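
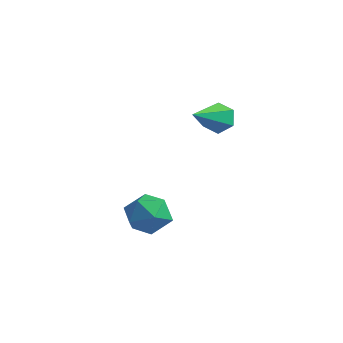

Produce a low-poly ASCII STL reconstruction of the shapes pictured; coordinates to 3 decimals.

solid 
facet normal -0.100 0.193 0.976
outer loop
vertex -1.167 -1.935 -0.032
vertex -0.882 -2.662 0.141
vertex -0.382 -2.043 0.07
endloop
endfacet
facet normal 0.030 0.792 0.609
outer loop
vertex -1.167 -1.935 -0.032
vertex -0.382 -2.043 0.07
vertex -0.648 -1.577 -0.523
endloop
endfacet
facet normal -0.484 0.867 0.120
outer loop
vertex -1.167 -1.935 -0.032
vertex -0.648 -1.577 -0.523
vertex -1.313 -1.908 -0.817
endloop
endfacet
facet normal -0.931 0.314 0.184
outer loop
vertex -1.167 -1.935 -0.032
vertex -1.313 -1.908 -0.817
vertex -1.458 -2.578 -0.407
endloop
endfacet
facet normal -0.693 -0.102 0.713
outer loop
vertex -1.167 -1.935 -0.032
vertex -1.458 -2.578 -0.407
vertex -0.882 -2.662 0.141
endloop
endfacet
facet normal 0.650 0.711 0.267
outer loop
vertex -0.648 -1.577 -0.523
vertex -0.382 -2.043 0.07
vertex -0.042 -2.082 -0.653
endloop
endfacet
facet normal 0.441 -0.258 0.859
outer loop
vertex -0.382 -2.043 0.07
vertex -0.882 -2.662 0.141
vertex -0.187 -2.752 -0.243
endloop
endfacet
facet normal -0.520 -0.736 0.434
outer loop
vertex -0.882 -2.662 0.141
vertex -1.458 -2.578 -0.407
vertex -0.852 -3.083 -0.537
endloop
endfacet
facet normal -0.904 -0.062 -0.422
outer loop
vertex -1.458 -2.578 -0.407
vertex -1.313 -1.908 -0.817
vertex -1.118 -2.617 -1.13
endloop
endfacet
facet normal -0.182 0.832 -0.525
outer loop
vertex -1.313 -1.908 -0.817
vertex -0.648 -1.577 -0.523
vertex -0.618 -1.998 -1.201
endloop
endfacet
facet normal 0.931 -0.314 -0.184
outer loop
vertex -0.333 -2.725 -1.028
vertex -0.042 -2.082 -0.653
vertex -0.187 -2.752 -0.243
endloop
endfacet
facet normal 0.484 -0.867 -0.120
outer loop
vertex -0.333 -2.725 -1.028
vertex -0.187 -2.752 -0.243
vertex -0.852 -3.083 -0.537
endloop
endfacet
facet normal -0.030 -0.792 -0.609
outer loop
vertex -0.333 -2.725 -1.028
vertex -0.852 -3.083 -0.537
vertex -1.118 -2.617 -1.13
endloop
endfacet
facet normal 0.100 -0.193 -0.976
outer loop
vertex -0.333 -2.725 -1.028
vertex -1.118 -2.617 -1.13
vertex -0.618 -1.998 -1.201
endloop
endfacet
facet normal 0.693 0.102 -0.713
outer loop
vertex -0.333 -2.725 -1.028
vertex -0.618 -1.998 -1.201
vertex -0.042 -2.082 -0.653
endloop
endfacet
facet normal 0.904 0.062 0.422
outer loop
vertex -0.187 -2.752 -0.243
vertex -0.042 -2.082 -0.653
vertex -0.382 -2.043 0.07
endloop
endfacet
facet normal 0.182 -0.832 0.525
outer loop
vertex -0.852 -3.083 -0.537
vertex -0.187 -2.752 -0.243
vertex -0.882 -2.662 0.141
endloop
endfacet
facet normal -0.650 -0.711 -0.267
outer loop
vertex -1.118 -2.617 -1.13
vertex -0.852 -3.083 -0.537
vertex -1.458 -2.578 -0.407
endloop
endfacet
facet normal -0.441 0.258 -0.859
outer loop
vertex -0.618 -1.998 -1.201
vertex -1.118 -2.617 -1.13
vertex -1.313 -1.908 -0.817
endloop
endfacet
facet normal 0.520 0.736 -0.434
outer loop
vertex -0.042 -2.082 -0.653
vertex -0.618 -1.998 -1.201
vertex -0.648 -1.577 -0.523
endloop
endfacet
facet normal -0.056 0.869 -0.492
outer loop
vertex 0.572 0.014 3.219
vertex 0.196 -0.215 2.857
vertex 0.014 0.042 3.332
endloop
endfacet
facet normal 0.204 0.214 0.955
outer loop
vertex 0.572 0.014 3.219
vertex 0.014 0.042 3.332
vertex 0.284 -1.605 3.643
endloop
endfacet
facet normal -0.054 0.869 -0.491
outer loop
vertex 0.014 0.042 3.332
vertex 0.196 -0.215 2.857
vertex -0.362 -0.186 2.97
endloop
endfacet
facet normal -0.700 0.020 0.714
outer loop
vertex 0.014 0.042 3.332
vertex -0.362 -0.186 2.97
vertex 0.284 -1.605 3.643
endloop
endfacet
facet normal -0.054 0.869 -0.491
outer loop
vertex -0.362 -0.186 2.97
vertex 0.196 -0.215 2.857
vertex -0.18 -0.443 2.495
endloop
endfacet
facet normal -0.888 -0.450 -0.097
outer loop
vertex -0.362 -0.186 2.97
vertex -0.18 -0.443 2.495
vertex 0.284 -1.605 3.643
endloop
endfacet
facet normal -0.054 0.869 -0.491
outer loop
vertex -0.18 -0.443 2.495
vertex 0.196 -0.215 2.857
vertex 0.378 -0.472 2.382
endloop
endfacet
facet normal -0.172 -0.726 -0.665
outer loop
vertex -0.18 -0.443 2.495
vertex 0.378 -0.472 2.382
vertex 0.284 -1.605 3.643
endloop
endfacet
facet normal -0.056 0.869 -0.492
outer loop
vertex 0.378 -0.472 2.382
vertex 0.196 -0.215 2.857
vertex 0.754 -0.243 2.744
endloop
endfacet
facet normal 0.733 -0.533 -0.424
outer loop
vertex 0.378 -0.472 2.382
vertex 0.754 -0.243 2.744
vertex 0.284 -1.605 3.643
endloop
endfacet
facet normal -0.056 0.869 -0.492
outer loop
vertex 0.754 -0.243 2.744
vertex 0.196 -0.215 2.857
vertex 0.572 0.014 3.219
endloop
endfacet
facet normal 0.920 -0.062 0.386
outer loop
vertex 0.754 -0.243 2.744
vertex 0.572 0.014 3.219
vertex 0.284 -1.605 3.643
endloop
endfacet

endsolid


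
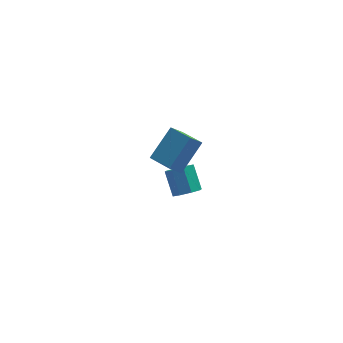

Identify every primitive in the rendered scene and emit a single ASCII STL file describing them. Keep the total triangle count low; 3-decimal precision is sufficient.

solid 
facet normal -0.534 -0.374 0.758
outer loop
vertex 2.007 0.114 3.187
vertex 1.271 1.048 3.13
vertex 0.968 -0.776 2.017
endloop
endfacet
facet normal 0.618 -0.784 0.047
outer loop
vertex 1.549 -0.368 1.19
vertex 2.007 0.114 3.187
vertex 0.968 -0.776 2.017
endloop
endfacet
facet normal -0.534 -0.374 0.758
outer loop
vertex 0.968 -0.776 2.017
vertex 1.271 1.048 3.13
vertex 0.232 0.158 1.96
endloop
endfacet
facet normal -0.577 -0.495 -0.650
outer loop
vertex 0.232 0.158 1.96
vertex 1.549 -0.368 1.19
vertex 0.968 -0.776 2.017
endloop
endfacet
facet normal 0.577 0.495 0.650
outer loop
vertex 2.007 0.114 3.187
vertex 1.852 1.456 2.303
vertex 1.271 1.048 3.13
endloop
endfacet
facet normal 0.618 -0.784 0.047
outer loop
vertex 2.588 0.522 2.36
vertex 2.007 0.114 3.187
vertex 1.549 -0.368 1.19
endloop
endfacet
facet normal 0.577 0.495 0.650
outer loop
vertex 2.588 0.522 2.36
vertex 1.852 1.456 2.303
vertex 2.007 0.114 3.187
endloop
endfacet
facet normal -0.618 0.784 -0.047
outer loop
vertex 1.271 1.048 3.13
vertex 1.852 1.456 2.303
vertex 0.232 0.158 1.96
endloop
endfacet
facet normal -0.577 -0.495 -0.650
outer loop
vertex 0.813 0.566 1.133
vertex 1.549 -0.368 1.19
vertex 0.232 0.158 1.96
endloop
endfacet
facet normal -0.618 0.784 -0.047
outer loop
vertex 0.232 0.158 1.96
vertex 1.852 1.456 2.303
vertex 0.813 0.566 1.133
endloop
endfacet
facet normal 0.534 0.374 -0.758
outer loop
vertex 0.813 0.566 1.133
vertex 2.588 0.522 2.36
vertex 1.549 -0.368 1.19
endloop
endfacet
facet normal 0.534 0.374 -0.758
outer loop
vertex 1.852 1.456 2.303
vertex 2.588 0.522 2.36
vertex 0.813 0.566 1.133
endloop
endfacet
facet normal 0.174 -0.693 -0.700
outer loop
vertex 2.87 2.665 -3.491
vertex 2.291 2.888 -3.856
vertex 2.99 3.062 -3.854
endloop
endfacet
facet normal 0.960 -0.038 0.276
outer loop
vertex 2.87 2.665 -3.491
vertex 2.99 3.062 -3.854
vertex 2.628 3.629 -2.519
endloop
endfacet
facet normal 0.960 -0.038 0.276
outer loop
vertex 2.628 3.629 -2.519
vertex 2.99 3.062 -3.854
vertex 2.748 4.025 -2.882
endloop
endfacet
facet normal -0.174 0.694 0.699
outer loop
vertex 2.628 3.629 -2.519
vertex 2.748 4.025 -2.882
vertex 2.049 3.852 -2.884
endloop
endfacet
facet normal 0.175 -0.693 -0.699
outer loop
vertex 2.99 3.062 -3.854
vertex 2.291 2.888 -3.856
vertex 2.7 3.357 -4.219
endloop
endfacet
facet normal 0.833 0.483 -0.271
outer loop
vertex 2.99 3.062 -3.854
vertex 2.7 3.357 -4.219
vertex 2.748 4.025 -2.882
endloop
endfacet
facet normal 0.832 0.483 -0.271
outer loop
vertex 2.748 4.025 -2.882
vertex 2.7 3.357 -4.219
vertex 2.458 4.32 -3.246
endloop
endfacet
facet normal -0.174 0.693 0.700
outer loop
vertex 2.748 4.025 -2.882
vertex 2.458 4.32 -3.246
vertex 2.049 3.852 -2.884
endloop
endfacet
facet normal 0.175 -0.693 -0.699
outer loop
vertex 2.7 3.357 -4.219
vertex 2.291 2.888 -3.856
vertex 2.171 3.377 -4.371
endloop
endfacet
facet normal 0.217 0.720 -0.659
outer loop
vertex 2.7 3.357 -4.219
vertex 2.171 3.377 -4.371
vertex 2.458 4.32 -3.246
endloop
endfacet
facet normal 0.219 0.719 -0.659
outer loop
vertex 2.458 4.32 -3.246
vertex 2.171 3.377 -4.371
vertex 1.929 4.341 -3.399
endloop
endfacet
facet normal -0.175 0.693 0.699
outer loop
vertex 2.458 4.32 -3.246
vertex 1.929 4.341 -3.399
vertex 2.049 3.852 -2.884
endloop
endfacet
facet normal 0.174 -0.694 -0.699
outer loop
vertex 2.171 3.377 -4.371
vertex 2.291 2.888 -3.856
vertex 1.712 3.111 -4.221
endloop
endfacet
facet normal -0.526 0.535 -0.661
outer loop
vertex 2.171 3.377 -4.371
vertex 1.712 3.111 -4.221
vertex 1.929 4.341 -3.399
endloop
endfacet
facet normal -0.526 0.535 -0.661
outer loop
vertex 1.929 4.341 -3.399
vertex 1.712 3.111 -4.221
vertex 1.47 4.075 -3.249
endloop
endfacet
facet normal -0.174 0.694 0.699
outer loop
vertex 1.929 4.341 -3.399
vertex 1.47 4.075 -3.249
vertex 2.049 3.852 -2.884
endloop
endfacet
facet normal 0.174 -0.694 -0.699
outer loop
vertex 1.712 3.111 -4.221
vertex 2.291 2.888 -3.856
vertex 1.592 2.715 -3.858
endloop
endfacet
facet normal -0.960 0.038 -0.276
outer loop
vertex 1.712 3.111 -4.221
vertex 1.592 2.715 -3.858
vertex 1.47 4.075 -3.249
endloop
endfacet
facet normal -0.960 0.038 -0.276
outer loop
vertex 1.47 4.075 -3.249
vertex 1.592 2.715 -3.858
vertex 1.35 3.678 -2.886
endloop
endfacet
facet normal -0.174 0.693 0.700
outer loop
vertex 1.47 4.075 -3.249
vertex 1.35 3.678 -2.886
vertex 2.049 3.852 -2.884
endloop
endfacet
facet normal 0.174 -0.693 -0.700
outer loop
vertex 1.592 2.715 -3.858
vertex 2.291 2.888 -3.856
vertex 1.882 2.42 -3.494
endloop
endfacet
facet normal -0.832 -0.483 0.272
outer loop
vertex 1.592 2.715 -3.858
vertex 1.882 2.42 -3.494
vertex 1.35 3.678 -2.886
endloop
endfacet
facet normal -0.833 -0.483 0.271
outer loop
vertex 1.35 3.678 -2.886
vertex 1.882 2.42 -3.494
vertex 1.64 3.383 -2.521
endloop
endfacet
facet normal -0.175 0.693 0.699
outer loop
vertex 1.35 3.678 -2.886
vertex 1.64 3.383 -2.521
vertex 2.049 3.852 -2.884
endloop
endfacet
facet normal 0.175 -0.693 -0.699
outer loop
vertex 1.882 2.42 -3.494
vertex 2.291 2.888 -3.856
vertex 2.411 2.399 -3.341
endloop
endfacet
facet normal -0.219 -0.720 0.658
outer loop
vertex 1.882 2.42 -3.494
vertex 2.411 2.399 -3.341
vertex 1.64 3.383 -2.521
endloop
endfacet
facet normal -0.217 -0.720 0.660
outer loop
vertex 1.64 3.383 -2.521
vertex 2.411 2.399 -3.341
vertex 2.169 3.363 -2.369
endloop
endfacet
facet normal -0.175 0.693 0.699
outer loop
vertex 1.64 3.383 -2.521
vertex 2.169 3.363 -2.369
vertex 2.049 3.852 -2.884
endloop
endfacet
facet normal 0.174 -0.694 -0.699
outer loop
vertex 2.411 2.399 -3.341
vertex 2.291 2.888 -3.856
vertex 2.87 2.665 -3.491
endloop
endfacet
facet normal 0.526 -0.535 0.661
outer loop
vertex 2.411 2.399 -3.341
vertex 2.87 2.665 -3.491
vertex 2.169 3.363 -2.369
endloop
endfacet
facet normal 0.526 -0.535 0.661
outer loop
vertex 2.169 3.363 -2.369
vertex 2.87 2.665 -3.491
vertex 2.628 3.629 -2.519
endloop
endfacet
facet normal -0.174 0.694 0.699
outer loop
vertex 2.169 3.363 -2.369
vertex 2.628 3.629 -2.519
vertex 2.049 3.852 -2.884
endloop
endfacet

endsolid


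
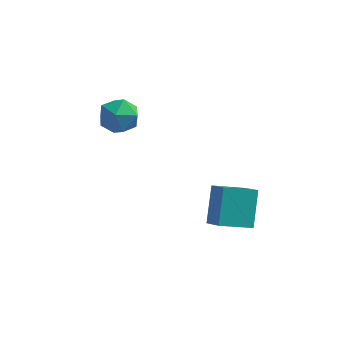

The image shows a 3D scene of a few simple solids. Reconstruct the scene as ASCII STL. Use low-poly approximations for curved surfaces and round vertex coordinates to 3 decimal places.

solid 
facet normal -0.565 0.614 -0.551
outer loop
vertex 0.481 1.466 -1.01
vertex 1.826 2.139 -1.639
vertex 0.463 0.242 -2.357
endloop
endfacet
facet normal -0.825 -0.413 0.386
outer loop
vertex 1.034 -0.379 -1.801
vertex 0.481 1.466 -1.01
vertex 0.463 0.242 -2.357
endloop
endfacet
facet normal -0.565 0.614 -0.551
outer loop
vertex 0.463 0.242 -2.357
vertex 1.826 2.139 -1.639
vertex 1.808 0.915 -2.986
endloop
endfacet
facet normal -0.010 -0.672 -0.740
outer loop
vertex 1.808 0.915 -2.986
vertex 1.034 -0.379 -1.801
vertex 0.463 0.242 -2.357
endloop
endfacet
facet normal 0.010 0.672 0.740
outer loop
vertex 0.481 1.466 -1.01
vertex 2.397 1.518 -1.083
vertex 1.826 2.139 -1.639
endloop
endfacet
facet normal -0.825 -0.413 0.386
outer loop
vertex 1.052 0.845 -0.454
vertex 0.481 1.466 -1.01
vertex 1.034 -0.379 -1.801
endloop
endfacet
facet normal 0.010 0.672 0.740
outer loop
vertex 1.052 0.845 -0.454
vertex 2.397 1.518 -1.083
vertex 0.481 1.466 -1.01
endloop
endfacet
facet normal 0.825 0.413 -0.386
outer loop
vertex 1.826 2.139 -1.639
vertex 2.397 1.518 -1.083
vertex 1.808 0.915 -2.986
endloop
endfacet
facet normal -0.010 -0.672 -0.740
outer loop
vertex 2.379 0.294 -2.43
vertex 1.034 -0.379 -1.801
vertex 1.808 0.915 -2.986
endloop
endfacet
facet normal 0.825 0.413 -0.386
outer loop
vertex 1.808 0.915 -2.986
vertex 2.397 1.518 -1.083
vertex 2.379 0.294 -2.43
endloop
endfacet
facet normal 0.565 -0.614 0.551
outer loop
vertex 2.379 0.294 -2.43
vertex 1.052 0.845 -0.454
vertex 1.034 -0.379 -1.801
endloop
endfacet
facet normal 0.565 -0.614 0.551
outer loop
vertex 2.397 1.518 -1.083
vertex 1.052 0.845 -0.454
vertex 2.379 0.294 -2.43
endloop
endfacet
facet normal -0.843 0.495 0.210
outer loop
vertex -4.491 3.428 1.087
vertex -4.39 3.194 2.042
vertex -3.988 4.027 1.692
endloop
endfacet
facet normal -0.512 0.784 -0.351
outer loop
vertex -4.491 3.428 1.087
vertex -3.988 4.027 1.692
vertex -3.646 3.843 0.783
endloop
endfacet
facet normal -0.444 0.280 -0.851
outer loop
vertex -4.491 3.428 1.087
vertex -3.646 3.843 0.783
vertex -3.836 2.896 0.571
endloop
endfacet
facet normal -0.733 -0.322 -0.599
outer loop
vertex -4.491 3.428 1.087
vertex -3.836 2.896 0.571
vertex -4.296 2.496 1.349
endloop
endfacet
facet normal -0.980 -0.189 0.057
outer loop
vertex -4.491 3.428 1.087
vertex -4.296 2.496 1.349
vertex -4.39 3.194 2.042
endloop
endfacet
facet normal 0.145 0.979 -0.144
outer loop
vertex -3.646 3.843 0.783
vertex -3.988 4.027 1.692
vertex -3.024 3.864 1.551
endloop
endfacet
facet normal -0.394 0.511 0.764
outer loop
vertex -3.988 4.027 1.692
vertex -4.39 3.194 2.042
vertex -3.484 3.464 2.329
endloop
endfacet
facet normal -0.617 -0.595 0.516
outer loop
vertex -4.39 3.194 2.042
vertex -4.296 2.496 1.349
vertex -3.674 2.517 2.117
endloop
endfacet
facet normal -0.217 -0.810 -0.545
outer loop
vertex -4.296 2.496 1.349
vertex -3.836 2.896 0.571
vertex -3.332 2.333 1.208
endloop
endfacet
facet normal 0.254 0.163 -0.954
outer loop
vertex -3.836 2.896 0.571
vertex -3.646 3.843 0.783
vertex -2.93 3.166 0.858
endloop
endfacet
facet normal 0.733 0.322 0.599
outer loop
vertex -2.829 2.932 1.813
vertex -3.024 3.864 1.551
vertex -3.484 3.464 2.329
endloop
endfacet
facet normal 0.444 -0.280 0.851
outer loop
vertex -2.829 2.932 1.813
vertex -3.484 3.464 2.329
vertex -3.674 2.517 2.117
endloop
endfacet
facet normal 0.512 -0.784 0.351
outer loop
vertex -2.829 2.932 1.813
vertex -3.674 2.517 2.117
vertex -3.332 2.333 1.208
endloop
endfacet
facet normal 0.843 -0.495 -0.210
outer loop
vertex -2.829 2.932 1.813
vertex -3.332 2.333 1.208
vertex -2.93 3.166 0.858
endloop
endfacet
facet normal 0.980 0.189 -0.057
outer loop
vertex -2.829 2.932 1.813
vertex -2.93 3.166 0.858
vertex -3.024 3.864 1.551
endloop
endfacet
facet normal 0.217 0.810 0.545
outer loop
vertex -3.484 3.464 2.329
vertex -3.024 3.864 1.551
vertex -3.988 4.027 1.692
endloop
endfacet
facet normal -0.254 -0.163 0.954
outer loop
vertex -3.674 2.517 2.117
vertex -3.484 3.464 2.329
vertex -4.39 3.194 2.042
endloop
endfacet
facet normal -0.145 -0.979 0.144
outer loop
vertex -3.332 2.333 1.208
vertex -3.674 2.517 2.117
vertex -4.296 2.496 1.349
endloop
endfacet
facet normal 0.394 -0.511 -0.764
outer loop
vertex -2.93 3.166 0.858
vertex -3.332 2.333 1.208
vertex -3.836 2.896 0.571
endloop
endfacet
facet normal 0.617 0.595 -0.516
outer loop
vertex -3.024 3.864 1.551
vertex -2.93 3.166 0.858
vertex -3.646 3.843 0.783
endloop
endfacet

endsolid


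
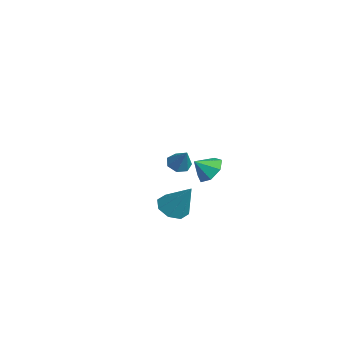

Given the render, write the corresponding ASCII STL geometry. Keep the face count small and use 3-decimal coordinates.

solid 
facet normal -0.017 0.757 -0.653
outer loop
vertex 3.672 -1.36 2.951
vertex 2.921 -1.681 2.598
vertex 3.016 -1.102 3.267
endloop
endfacet
facet normal 0.434 -0.001 0.901
outer loop
vertex 3.672 -1.36 2.951
vertex 3.016 -1.102 3.267
vertex 2.939 -2.499 3.302
endloop
endfacet
facet normal -0.017 0.757 -0.653
outer loop
vertex 3.016 -1.102 3.267
vertex 2.921 -1.681 2.598
vertex 2.289 -1.28 3.079
endloop
endfacet
facet normal -0.259 0.038 0.965
outer loop
vertex 3.016 -1.102 3.267
vertex 2.289 -1.28 3.079
vertex 2.939 -2.499 3.302
endloop
endfacet
facet normal -0.017 0.757 -0.653
outer loop
vertex 2.289 -1.28 3.079
vertex 2.921 -1.681 2.598
vertex 2.037 -1.76 2.529
endloop
endfacet
facet normal -0.749 -0.290 0.596
outer loop
vertex 2.289 -1.28 3.079
vertex 2.037 -1.76 2.529
vertex 2.939 -2.499 3.302
endloop
endfacet
facet normal -0.017 0.758 -0.652
outer loop
vertex 2.037 -1.76 2.529
vertex 2.921 -1.681 2.598
vertex 2.451 -2.18 2.03
endloop
endfacet
facet normal -0.667 -0.741 0.070
outer loop
vertex 2.037 -1.76 2.529
vertex 2.451 -2.18 2.03
vertex 2.939 -2.499 3.302
endloop
endfacet
facet normal -0.017 0.758 -0.652
outer loop
vertex 2.451 -2.18 2.03
vertex 2.921 -1.681 2.598
vertex 3.219 -2.224 1.959
endloop
endfacet
facet normal -0.076 -0.974 -0.215
outer loop
vertex 2.451 -2.18 2.03
vertex 3.219 -2.224 1.959
vertex 2.939 -2.499 3.302
endloop
endfacet
facet normal -0.017 0.758 -0.652
outer loop
vertex 3.219 -2.224 1.959
vertex 2.921 -1.681 2.598
vertex 3.762 -1.859 2.369
endloop
endfacet
facet normal 0.581 -0.813 -0.045
outer loop
vertex 3.219 -2.224 1.959
vertex 3.762 -1.859 2.369
vertex 2.939 -2.499 3.302
endloop
endfacet
facet normal -0.017 0.758 -0.652
outer loop
vertex 3.762 -1.859 2.369
vertex 2.921 -1.681 2.598
vertex 3.672 -1.36 2.951
endloop
endfacet
facet normal 0.807 -0.381 0.451
outer loop
vertex 3.762 -1.859 2.369
vertex 3.672 -1.36 2.951
vertex 2.939 -2.499 3.302
endloop
endfacet
facet normal -0.591 -0.145 -0.794
outer loop
vertex -3.757 -1.114 -0.892
vertex -4.233 -1.459 -0.475
vertex -4.197 -0.756 -0.63
endloop
endfacet
facet normal 0.596 0.798 -0.089
outer loop
vertex -3.757 -1.114 -0.892
vertex -4.197 -0.756 -0.63
vertex -3.347 -1.241 0.715
endloop
endfacet
facet normal -0.590 -0.145 -0.795
outer loop
vertex -4.197 -0.756 -0.63
vertex -4.233 -1.459 -0.475
vertex -4.664 -0.928 -0.252
endloop
endfacet
facet normal -0.047 0.930 0.365
outer loop
vertex -4.197 -0.756 -0.63
vertex -4.664 -0.928 -0.252
vertex -3.347 -1.241 0.715
endloop
endfacet
facet normal -0.590 -0.145 -0.794
outer loop
vertex -4.664 -0.928 -0.252
vertex -4.233 -1.459 -0.475
vertex -4.806 -1.499 -0.042
endloop
endfacet
facet normal -0.476 0.405 0.780
outer loop
vertex -4.664 -0.928 -0.252
vertex -4.806 -1.499 -0.042
vertex -3.347 -1.241 0.715
endloop
endfacet
facet normal -0.590 -0.146 -0.794
outer loop
vertex -4.806 -1.499 -0.042
vertex -4.233 -1.459 -0.475
vertex -4.516 -2.04 -0.158
endloop
endfacet
facet normal -0.372 -0.381 0.847
outer loop
vertex -4.806 -1.499 -0.042
vertex -4.516 -2.04 -0.158
vertex -3.347 -1.241 0.715
endloop
endfacet
facet normal -0.591 -0.145 -0.793
outer loop
vertex -4.516 -2.04 -0.158
vertex -4.233 -1.459 -0.475
vertex -4.013 -2.143 -0.514
endloop
endfacet
facet normal 0.191 -0.838 0.512
outer loop
vertex -4.516 -2.04 -0.158
vertex -4.013 -2.143 -0.514
vertex -3.347 -1.241 0.715
endloop
endfacet
facet normal -0.590 -0.144 -0.794
outer loop
vertex -4.013 -2.143 -0.514
vertex -4.233 -1.459 -0.475
vertex -3.675 -1.731 -0.84
endloop
endfacet
facet normal 0.784 -0.620 0.030
outer loop
vertex -4.013 -2.143 -0.514
vertex -3.675 -1.731 -0.84
vertex -3.347 -1.241 0.715
endloop
endfacet
facet normal -0.590 -0.145 -0.794
outer loop
vertex -3.675 -1.731 -0.84
vertex -4.233 -1.459 -0.475
vertex -3.757 -1.114 -0.892
endloop
endfacet
facet normal 0.965 0.108 -0.238
outer loop
vertex -3.675 -1.731 -0.84
vertex -3.757 -1.114 -0.892
vertex -3.347 -1.241 0.715
endloop
endfacet
facet normal -0.458 -0.336 -0.823
outer loop
vertex 3.459 -3.935 -0.136
vertex 2.7 -3.495 0.107
vertex 3.435 -3.286 -0.388
endloop
endfacet
facet normal 0.996 0.000 -0.094
outer loop
vertex 3.459 -3.935 -0.136
vertex 3.435 -3.286 -0.388
vertex 3.64 -2.805 1.793
endloop
endfacet
facet normal -0.459 -0.336 -0.823
outer loop
vertex 3.435 -3.286 -0.388
vertex 2.7 -3.495 0.107
vertex 2.981 -2.759 -0.35
endloop
endfacet
facet normal 0.733 0.647 -0.211
outer loop
vertex 3.435 -3.286 -0.388
vertex 2.981 -2.759 -0.35
vertex 3.64 -2.805 1.793
endloop
endfacet
facet normal -0.458 -0.336 -0.823
outer loop
vertex 2.981 -2.759 -0.35
vertex 2.7 -3.495 0.107
vertex 2.362 -2.663 -0.045
endloop
endfacet
facet normal 0.142 0.990 -0.023
outer loop
vertex 2.981 -2.759 -0.35
vertex 2.362 -2.663 -0.045
vertex 3.64 -2.805 1.793
endloop
endfacet
facet normal -0.459 -0.337 -0.822
outer loop
vertex 2.362 -2.663 -0.045
vertex 2.7 -3.495 0.107
vertex 1.942 -3.054 0.35
endloop
endfacet
facet normal -0.429 0.827 0.362
outer loop
vertex 2.362 -2.663 -0.045
vertex 1.942 -3.054 0.35
vertex 3.64 -2.805 1.793
endloop
endfacet
facet normal -0.459 -0.336 -0.823
outer loop
vertex 1.942 -3.054 0.35
vertex 2.7 -3.495 0.107
vertex 1.965 -3.703 0.602
endloop
endfacet
facet normal -0.648 0.256 0.718
outer loop
vertex 1.942 -3.054 0.35
vertex 1.965 -3.703 0.602
vertex 3.64 -2.805 1.793
endloop
endfacet
facet normal -0.459 -0.336 -0.823
outer loop
vertex 1.965 -3.703 0.602
vertex 2.7 -3.495 0.107
vertex 2.419 -4.23 0.564
endloop
endfacet
facet normal -0.385 -0.392 0.836
outer loop
vertex 1.965 -3.703 0.602
vertex 2.419 -4.23 0.564
vertex 3.64 -2.805 1.793
endloop
endfacet
facet normal -0.459 -0.336 -0.823
outer loop
vertex 2.419 -4.23 0.564
vertex 2.7 -3.495 0.107
vertex 3.038 -4.326 0.258
endloop
endfacet
facet normal 0.206 -0.734 0.647
outer loop
vertex 2.419 -4.23 0.564
vertex 3.038 -4.326 0.258
vertex 3.64 -2.805 1.793
endloop
endfacet
facet normal -0.458 -0.336 -0.823
outer loop
vertex 3.038 -4.326 0.258
vertex 2.7 -3.495 0.107
vertex 3.459 -3.935 -0.136
endloop
endfacet
facet normal 0.777 -0.572 0.262
outer loop
vertex 3.038 -4.326 0.258
vertex 3.459 -3.935 -0.136
vertex 3.64 -2.805 1.793
endloop
endfacet

endsolid


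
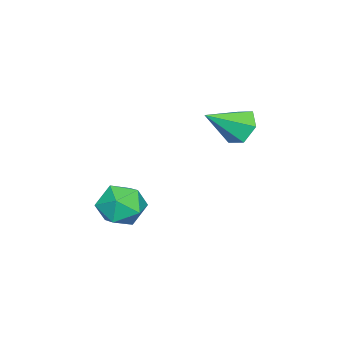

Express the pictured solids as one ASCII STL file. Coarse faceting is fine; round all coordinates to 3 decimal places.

solid 
facet normal -0.634 0.550 -0.543
outer loop
vertex 1.781 1.641 2.134
vertex 1.486 1.947 2.788
vertex 2.089 2.292 2.433
endloop
endfacet
facet normal 0.860 -0.189 -0.474
outer loop
vertex 1.781 1.641 2.134
vertex 2.089 2.292 2.433
vertex 2.494 1.073 3.652
endloop
endfacet
facet normal -0.634 0.550 -0.543
outer loop
vertex 2.089 2.292 2.433
vertex 1.486 1.947 2.788
vertex 1.794 2.598 3.087
endloop
endfacet
facet normal 0.869 0.464 0.175
outer loop
vertex 2.089 2.292 2.433
vertex 1.794 2.598 3.087
vertex 2.494 1.073 3.652
endloop
endfacet
facet normal -0.634 0.550 -0.544
outer loop
vertex 1.794 2.598 3.087
vertex 1.486 1.947 2.788
vertex 1.191 2.254 3.442
endloop
endfacet
facet normal 0.258 0.437 0.862
outer loop
vertex 1.794 2.598 3.087
vertex 1.191 2.254 3.442
vertex 2.494 1.073 3.652
endloop
endfacet
facet normal -0.634 0.550 -0.544
outer loop
vertex 1.191 2.254 3.442
vertex 1.486 1.947 2.788
vertex 0.883 1.603 3.143
endloop
endfacet
facet normal -0.364 -0.241 0.900
outer loop
vertex 1.191 2.254 3.442
vertex 0.883 1.603 3.143
vertex 2.494 1.073 3.652
endloop
endfacet
facet normal -0.634 0.550 -0.544
outer loop
vertex 0.883 1.603 3.143
vertex 1.486 1.947 2.788
vertex 1.178 1.296 2.489
endloop
endfacet
facet normal -0.373 -0.893 0.251
outer loop
vertex 0.883 1.603 3.143
vertex 1.178 1.296 2.489
vertex 2.494 1.073 3.652
endloop
endfacet
facet normal -0.634 0.550 -0.543
outer loop
vertex 1.178 1.296 2.489
vertex 1.486 1.947 2.788
vertex 1.781 1.641 2.134
endloop
endfacet
facet normal 0.239 -0.867 -0.437
outer loop
vertex 1.178 1.296 2.489
vertex 1.781 1.641 2.134
vertex 2.494 1.073 3.652
endloop
endfacet
facet normal -0.176 0.942 0.286
outer loop
vertex 2.236 -1.071 -1.238
vertex 2.612 -1.268 -0.357
vertex 3.192 -0.942 -1.074
endloop
endfacet
facet normal -0.051 0.907 -0.417
outer loop
vertex 2.236 -1.071 -1.238
vertex 3.192 -0.942 -1.074
vertex 2.89 -1.344 -1.912
endloop
endfacet
facet normal -0.532 0.468 -0.706
outer loop
vertex 2.236 -1.071 -1.238
vertex 2.89 -1.344 -1.912
vertex 2.123 -1.918 -1.714
endloop
endfacet
facet normal -0.956 0.230 -0.182
outer loop
vertex 2.236 -1.071 -1.238
vertex 2.123 -1.918 -1.714
vertex 1.951 -1.87 -0.752
endloop
endfacet
facet normal -0.735 0.524 0.431
outer loop
vertex 2.236 -1.071 -1.238
vertex 1.951 -1.87 -0.752
vertex 2.612 -1.268 -0.357
endloop
endfacet
facet normal 0.596 0.619 -0.512
outer loop
vertex 2.89 -1.344 -1.912
vertex 3.192 -0.942 -1.074
vertex 3.669 -1.71 -1.448
endloop
endfacet
facet normal 0.392 0.676 0.624
outer loop
vertex 3.192 -0.942 -1.074
vertex 2.612 -1.268 -0.357
vertex 3.497 -1.662 -0.486
endloop
endfacet
facet normal -0.512 -0.001 0.859
outer loop
vertex 2.612 -1.268 -0.357
vertex 1.951 -1.87 -0.752
vertex 2.73 -2.236 -0.288
endloop
endfacet
facet normal -0.870 -0.476 -0.132
outer loop
vertex 1.951 -1.87 -0.752
vertex 2.123 -1.918 -1.714
vertex 2.428 -2.638 -1.126
endloop
endfacet
facet normal -0.184 -0.092 -0.979
outer loop
vertex 2.123 -1.918 -1.714
vertex 2.89 -1.344 -1.912
vertex 3.008 -2.312 -1.843
endloop
endfacet
facet normal 0.956 -0.230 0.182
outer loop
vertex 3.384 -2.509 -0.962
vertex 3.669 -1.71 -1.448
vertex 3.497 -1.662 -0.486
endloop
endfacet
facet normal 0.532 -0.468 0.706
outer loop
vertex 3.384 -2.509 -0.962
vertex 3.497 -1.662 -0.486
vertex 2.73 -2.236 -0.288
endloop
endfacet
facet normal 0.051 -0.907 0.417
outer loop
vertex 3.384 -2.509 -0.962
vertex 2.73 -2.236 -0.288
vertex 2.428 -2.638 -1.126
endloop
endfacet
facet normal 0.176 -0.942 -0.286
outer loop
vertex 3.384 -2.509 -0.962
vertex 2.428 -2.638 -1.126
vertex 3.008 -2.312 -1.843
endloop
endfacet
facet normal 0.735 -0.524 -0.431
outer loop
vertex 3.384 -2.509 -0.962
vertex 3.008 -2.312 -1.843
vertex 3.669 -1.71 -1.448
endloop
endfacet
facet normal 0.870 0.476 0.132
outer loop
vertex 3.497 -1.662 -0.486
vertex 3.669 -1.71 -1.448
vertex 3.192 -0.942 -1.074
endloop
endfacet
facet normal 0.184 0.092 0.979
outer loop
vertex 2.73 -2.236 -0.288
vertex 3.497 -1.662 -0.486
vertex 2.612 -1.268 -0.357
endloop
endfacet
facet normal -0.596 -0.619 0.512
outer loop
vertex 2.428 -2.638 -1.126
vertex 2.73 -2.236 -0.288
vertex 1.951 -1.87 -0.752
endloop
endfacet
facet normal -0.392 -0.676 -0.624
outer loop
vertex 3.008 -2.312 -1.843
vertex 2.428 -2.638 -1.126
vertex 2.123 -1.918 -1.714
endloop
endfacet
facet normal 0.512 0.001 -0.859
outer loop
vertex 3.669 -1.71 -1.448
vertex 3.008 -2.312 -1.843
vertex 2.89 -1.344 -1.912
endloop
endfacet

endsolid


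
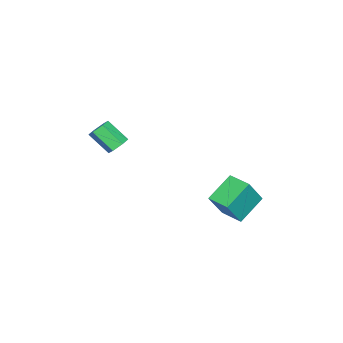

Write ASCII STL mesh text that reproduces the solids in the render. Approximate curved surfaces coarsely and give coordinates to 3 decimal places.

solid 
facet normal 0.042 0.748 -0.662
outer loop
vertex -1.081 -2.566 0.701
vertex -1.312 -2.896 0.313
vertex -1.638 -2.584 0.645
endloop
endfacet
facet normal -0.096 0.663 0.743
outer loop
vertex -1.081 -2.566 0.701
vertex -1.638 -2.584 0.645
vertex -1.136 -3.553 1.575
endloop
endfacet
facet normal -0.097 0.662 0.743
outer loop
vertex -1.136 -3.553 1.575
vertex -1.638 -2.584 0.645
vertex -1.693 -3.572 1.519
endloop
endfacet
facet normal -0.041 -0.748 0.663
outer loop
vertex -1.136 -3.553 1.575
vertex -1.693 -3.572 1.519
vertex -1.368 -3.884 1.187
endloop
endfacet
facet normal 0.041 0.748 -0.663
outer loop
vertex -1.638 -2.584 0.645
vertex -1.312 -2.896 0.313
vertex -1.869 -2.915 0.257
endloop
endfacet
facet normal -0.910 0.302 0.284
outer loop
vertex -1.638 -2.584 0.645
vertex -1.869 -2.915 0.257
vertex -1.693 -3.572 1.519
endloop
endfacet
facet normal -0.910 0.302 0.284
outer loop
vertex -1.693 -3.572 1.519
vertex -1.869 -2.915 0.257
vertex -1.924 -3.902 1.131
endloop
endfacet
facet normal -0.042 -0.748 0.662
outer loop
vertex -1.693 -3.572 1.519
vertex -1.924 -3.902 1.131
vertex -1.368 -3.884 1.187
endloop
endfacet
facet normal 0.041 0.748 -0.663
outer loop
vertex -1.869 -2.915 0.257
vertex -1.312 -2.896 0.313
vertex -1.544 -3.227 -0.075
endloop
endfacet
facet normal -0.813 -0.360 -0.458
outer loop
vertex -1.869 -2.915 0.257
vertex -1.544 -3.227 -0.075
vertex -1.924 -3.902 1.131
endloop
endfacet
facet normal -0.813 -0.360 -0.458
outer loop
vertex -1.924 -3.902 1.131
vertex -1.544 -3.227 -0.075
vertex -1.599 -4.214 0.799
endloop
endfacet
facet normal -0.042 -0.748 0.662
outer loop
vertex -1.924 -3.902 1.131
vertex -1.599 -4.214 0.799
vertex -1.368 -3.884 1.187
endloop
endfacet
facet normal 0.041 0.748 -0.663
outer loop
vertex -1.544 -3.227 -0.075
vertex -1.312 -2.896 0.313
vertex -0.987 -3.208 -0.019
endloop
endfacet
facet normal 0.097 -0.663 -0.742
outer loop
vertex -1.544 -3.227 -0.075
vertex -0.987 -3.208 -0.019
vertex -1.599 -4.214 0.799
endloop
endfacet
facet normal 0.096 -0.663 -0.743
outer loop
vertex -1.599 -4.214 0.799
vertex -0.987 -3.208 -0.019
vertex -1.042 -4.196 0.855
endloop
endfacet
facet normal -0.042 -0.748 0.662
outer loop
vertex -1.599 -4.214 0.799
vertex -1.042 -4.196 0.855
vertex -1.368 -3.884 1.187
endloop
endfacet
facet normal 0.042 0.748 -0.662
outer loop
vertex -0.987 -3.208 -0.019
vertex -1.312 -2.896 0.313
vertex -0.756 -2.878 0.369
endloop
endfacet
facet normal 0.910 -0.302 -0.285
outer loop
vertex -0.987 -3.208 -0.019
vertex -0.756 -2.878 0.369
vertex -1.042 -4.196 0.855
endloop
endfacet
facet normal 0.910 -0.302 -0.284
outer loop
vertex -1.042 -4.196 0.855
vertex -0.756 -2.878 0.369
vertex -0.811 -3.865 1.243
endloop
endfacet
facet normal -0.041 -0.748 0.663
outer loop
vertex -1.042 -4.196 0.855
vertex -0.811 -3.865 1.243
vertex -1.368 -3.884 1.187
endloop
endfacet
facet normal 0.042 0.748 -0.662
outer loop
vertex -0.756 -2.878 0.369
vertex -1.312 -2.896 0.313
vertex -1.081 -2.566 0.701
endloop
endfacet
facet normal 0.813 0.360 0.458
outer loop
vertex -0.756 -2.878 0.369
vertex -1.081 -2.566 0.701
vertex -0.811 -3.865 1.243
endloop
endfacet
facet normal 0.813 0.360 0.458
outer loop
vertex -0.811 -3.865 1.243
vertex -1.081 -2.566 0.701
vertex -1.136 -3.553 1.575
endloop
endfacet
facet normal -0.041 -0.748 0.663
outer loop
vertex -0.811 -3.865 1.243
vertex -1.136 -3.553 1.575
vertex -1.368 -3.884 1.187
endloop
endfacet
facet normal -0.488 0.196 -0.851
outer loop
vertex -3.701 1.997 -2.619
vertex -3.297 3.063 -2.605
vertex -2.449 1.532 -3.444
endloop
endfacet
facet normal -0.355 -0.935 -0.011
outer loop
vertex -1.663 1.217 -2.075
vertex -3.701 1.997 -2.619
vertex -2.449 1.532 -3.444
endloop
endfacet
facet normal -0.488 0.195 -0.850
outer loop
vertex -2.449 1.532 -3.444
vertex -3.297 3.063 -2.605
vertex -2.045 2.598 -3.431
endloop
endfacet
facet normal 0.797 -0.296 -0.526
outer loop
vertex -2.045 2.598 -3.431
vertex -1.663 1.217 -2.075
vertex -2.449 1.532 -3.444
endloop
endfacet
facet normal -0.798 0.295 0.526
outer loop
vertex -3.701 1.997 -2.619
vertex -2.511 2.748 -1.236
vertex -3.297 3.063 -2.605
endloop
endfacet
facet normal -0.355 -0.935 -0.011
outer loop
vertex -2.915 1.682 -1.249
vertex -3.701 1.997 -2.619
vertex -1.663 1.217 -2.075
endloop
endfacet
facet normal -0.798 0.296 0.526
outer loop
vertex -2.915 1.682 -1.249
vertex -2.511 2.748 -1.236
vertex -3.701 1.997 -2.619
endloop
endfacet
facet normal 0.355 0.935 0.011
outer loop
vertex -3.297 3.063 -2.605
vertex -2.511 2.748 -1.236
vertex -2.045 2.598 -3.431
endloop
endfacet
facet normal 0.798 -0.295 -0.526
outer loop
vertex -1.259 2.283 -2.061
vertex -1.663 1.217 -2.075
vertex -2.045 2.598 -3.431
endloop
endfacet
facet normal 0.355 0.935 0.011
outer loop
vertex -2.045 2.598 -3.431
vertex -2.511 2.748 -1.236
vertex -1.259 2.283 -2.061
endloop
endfacet
facet normal 0.488 -0.196 0.850
outer loop
vertex -1.259 2.283 -2.061
vertex -2.915 1.682 -1.249
vertex -1.663 1.217 -2.075
endloop
endfacet
facet normal 0.488 -0.195 0.851
outer loop
vertex -2.511 2.748 -1.236
vertex -2.915 1.682 -1.249
vertex -1.259 2.283 -2.061
endloop
endfacet

endsolid


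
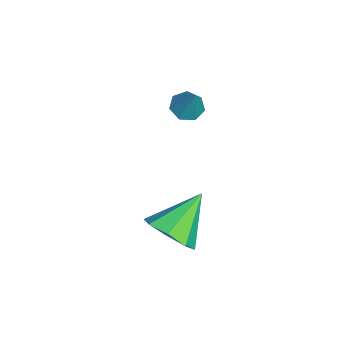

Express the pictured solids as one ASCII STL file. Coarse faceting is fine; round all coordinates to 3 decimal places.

solid 
facet normal 0.607 -0.513 -0.608
outer loop
vertex 3.135 2.471 -1.944
vertex 2.459 2.496 -2.64
vertex 3.2 3.067 -2.382
endloop
endfacet
facet normal 0.439 0.501 0.746
outer loop
vertex 3.135 2.471 -1.944
vertex 3.2 3.067 -2.382
vertex 1.361 3.424 -1.54
endloop
endfacet
facet normal 0.607 -0.513 -0.607
outer loop
vertex 3.2 3.067 -2.382
vertex 2.459 2.496 -2.64
vertex 2.831 3.328 -2.971
endloop
endfacet
facet normal 0.287 0.929 0.232
outer loop
vertex 3.2 3.067 -2.382
vertex 2.831 3.328 -2.971
vertex 1.361 3.424 -1.54
endloop
endfacet
facet normal 0.607 -0.513 -0.607
outer loop
vertex 2.831 3.328 -2.971
vertex 2.459 2.496 -2.64
vertex 2.245 3.102 -3.366
endloop
endfacet
facet normal -0.190 0.947 -0.259
outer loop
vertex 2.831 3.328 -2.971
vertex 2.245 3.102 -3.366
vertex 1.361 3.424 -1.54
endloop
endfacet
facet normal 0.607 -0.513 -0.607
outer loop
vertex 2.245 3.102 -3.366
vertex 2.459 2.496 -2.64
vertex 1.784 2.521 -3.336
endloop
endfacet
facet normal -0.714 0.544 -0.441
outer loop
vertex 2.245 3.102 -3.366
vertex 1.784 2.521 -3.336
vertex 1.361 3.424 -1.54
endloop
endfacet
facet normal 0.607 -0.512 -0.607
outer loop
vertex 1.784 2.521 -3.336
vertex 2.459 2.496 -2.64
vertex 1.719 1.925 -2.898
endloop
endfacet
facet normal -0.977 -0.046 -0.207
outer loop
vertex 1.784 2.521 -3.336
vertex 1.719 1.925 -2.898
vertex 1.361 3.424 -1.54
endloop
endfacet
facet normal 0.607 -0.513 -0.607
outer loop
vertex 1.719 1.925 -2.898
vertex 2.459 2.496 -2.64
vertex 2.087 1.664 -2.309
endloop
endfacet
facet normal -0.826 -0.474 0.306
outer loop
vertex 1.719 1.925 -2.898
vertex 2.087 1.664 -2.309
vertex 1.361 3.424 -1.54
endloop
endfacet
facet normal 0.606 -0.513 -0.608
outer loop
vertex 2.087 1.664 -2.309
vertex 2.459 2.496 -2.64
vertex 2.674 1.89 -1.914
endloop
endfacet
facet normal -0.348 -0.492 0.798
outer loop
vertex 2.087 1.664 -2.309
vertex 2.674 1.89 -1.914
vertex 1.361 3.424 -1.54
endloop
endfacet
facet normal 0.607 -0.513 -0.608
outer loop
vertex 2.674 1.89 -1.914
vertex 2.459 2.496 -2.64
vertex 3.135 2.471 -1.944
endloop
endfacet
facet normal 0.176 -0.089 0.980
outer loop
vertex 2.674 1.89 -1.914
vertex 3.135 2.471 -1.944
vertex 1.361 3.424 -1.54
endloop
endfacet
facet normal -0.440 -0.226 -0.869
outer loop
vertex -1.047 2.507 -0.141
vertex -1.569 2.716 0.069
vertex -1.139 3.013 -0.226
endloop
endfacet
facet normal 0.981 0.159 -0.113
outer loop
vertex -1.047 2.507 -0.141
vertex -1.139 3.013 -0.226
vertex -0.971 3.024 1.251
endloop
endfacet
facet normal -0.440 -0.227 -0.869
outer loop
vertex -1.139 3.013 -0.226
vertex -1.569 2.716 0.069
vertex -1.555 3.294 -0.089
endloop
endfacet
facet normal 0.543 0.837 -0.068
outer loop
vertex -1.139 3.013 -0.226
vertex -1.555 3.294 -0.089
vertex -0.971 3.024 1.251
endloop
endfacet
facet normal -0.440 -0.227 -0.869
outer loop
vertex -1.555 3.294 -0.089
vertex -1.569 2.716 0.069
vertex -1.981 3.14 0.167
endloop
endfacet
facet normal -0.180 0.946 0.269
outer loop
vertex -1.555 3.294 -0.089
vertex -1.981 3.14 0.167
vertex -0.971 3.024 1.251
endloop
endfacet
facet normal -0.440 -0.227 -0.869
outer loop
vertex -1.981 3.14 0.167
vertex -1.569 2.716 0.069
vertex -2.097 2.667 0.349
endloop
endfacet
facet normal -0.646 0.407 0.646
outer loop
vertex -1.981 3.14 0.167
vertex -2.097 2.667 0.349
vertex -0.971 3.024 1.251
endloop
endfacet
facet normal -0.440 -0.228 -0.869
outer loop
vertex -2.097 2.667 0.349
vertex -1.569 2.716 0.069
vertex -1.815 2.23 0.321
endloop
endfacet
facet normal -0.504 -0.375 0.778
outer loop
vertex -2.097 2.667 0.349
vertex -1.815 2.23 0.321
vertex -0.971 3.024 1.251
endloop
endfacet
facet normal -0.440 -0.228 -0.869
outer loop
vertex -1.815 2.23 0.321
vertex -1.569 2.716 0.069
vertex -1.348 2.159 0.103
endloop
endfacet
facet normal 0.141 -0.812 0.566
outer loop
vertex -1.815 2.23 0.321
vertex -1.348 2.159 0.103
vertex -0.971 3.024 1.251
endloop
endfacet
facet normal -0.441 -0.228 -0.868
outer loop
vertex -1.348 2.159 0.103
vertex -1.569 2.716 0.069
vertex -1.047 2.507 -0.141
endloop
endfacet
facet normal 0.801 -0.574 0.169
outer loop
vertex -1.348 2.159 0.103
vertex -1.047 2.507 -0.141
vertex -0.971 3.024 1.251
endloop
endfacet

endsolid


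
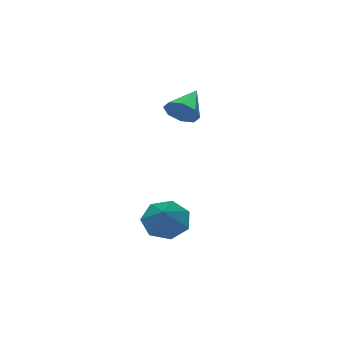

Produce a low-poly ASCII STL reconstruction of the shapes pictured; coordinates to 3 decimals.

solid 
facet normal -0.663 -0.509 -0.549
outer loop
vertex -0.62 1.118 -0.656
vertex -1.119 1.769 -0.657
vertex -0.528 1.577 -1.192
endloop
endfacet
facet normal 0.934 -0.335 -0.127
outer loop
vertex -0.62 1.118 -0.656
vertex -0.528 1.577 -1.192
vertex 0.079 2.691 0.337
endloop
endfacet
facet normal -0.662 -0.510 -0.549
outer loop
vertex -0.528 1.577 -1.192
vertex -1.119 1.769 -0.657
vertex -0.881 2.18 -1.326
endloop
endfacet
facet normal 0.770 0.330 -0.546
outer loop
vertex -0.528 1.577 -1.192
vertex -0.881 2.18 -1.326
vertex 0.079 2.691 0.337
endloop
endfacet
facet normal -0.662 -0.510 -0.549
outer loop
vertex -0.881 2.18 -1.326
vertex -1.119 1.769 -0.657
vertex -1.414 2.473 -0.956
endloop
endfacet
facet normal 0.214 0.892 -0.398
outer loop
vertex -0.881 2.18 -1.326
vertex -1.414 2.473 -0.956
vertex 0.079 2.691 0.337
endloop
endfacet
facet normal -0.662 -0.510 -0.549
outer loop
vertex -1.414 2.473 -0.956
vertex -1.119 1.769 -0.657
vertex -1.724 2.236 -0.362
endloop
endfacet
facet normal -0.314 0.927 0.206
outer loop
vertex -1.414 2.473 -0.956
vertex -1.724 2.236 -0.362
vertex 0.079 2.691 0.337
endloop
endfacet
facet normal -0.662 -0.509 -0.550
outer loop
vertex -1.724 2.236 -0.362
vertex -1.119 1.769 -0.657
vertex -1.58 1.647 0.01
endloop
endfacet
facet normal -0.418 0.410 0.811
outer loop
vertex -1.724 2.236 -0.362
vertex -1.58 1.647 0.01
vertex 0.079 2.691 0.337
endloop
endfacet
facet normal -0.661 -0.510 -0.550
outer loop
vertex -1.58 1.647 0.01
vertex -1.119 1.769 -0.657
vertex -1.088 1.15 -0.121
endloop
endfacet
facet normal -0.019 -0.272 0.962
outer loop
vertex -1.58 1.647 0.01
vertex -1.088 1.15 -0.121
vertex 0.079 2.691 0.337
endloop
endfacet
facet normal -0.663 -0.509 -0.549
outer loop
vertex -1.088 1.15 -0.121
vertex -1.119 1.769 -0.657
vertex -0.62 1.118 -0.656
endloop
endfacet
facet normal 0.582 -0.603 0.545
outer loop
vertex -1.088 1.15 -0.121
vertex -0.62 1.118 -0.656
vertex 0.079 2.691 0.337
endloop
endfacet
facet normal 0.827 0.172 -0.535
outer loop
vertex -2.595 0.656 3.874
vertex -2.959 0.878 3.383
vertex -2.677 1.146 3.905
endloop
endfacet
facet normal 0.129 -0.041 0.991
outer loop
vertex -2.595 0.656 3.874
vertex -2.677 1.146 3.905
vertex -4.001 0.662 4.057
endloop
endfacet
facet normal 0.827 0.172 -0.535
outer loop
vertex -2.677 1.146 3.905
vertex -2.959 0.878 3.383
vertex -2.924 1.479 3.63
endloop
endfacet
facet normal -0.119 0.578 0.807
outer loop
vertex -2.677 1.146 3.905
vertex -2.924 1.479 3.63
vertex -4.001 0.662 4.057
endloop
endfacet
facet normal 0.828 0.171 -0.534
outer loop
vertex -2.924 1.479 3.63
vertex -2.959 0.878 3.383
vertex -3.191 1.46 3.21
endloop
endfacet
facet normal -0.505 0.815 0.284
outer loop
vertex -2.924 1.479 3.63
vertex -3.191 1.46 3.21
vertex -4.001 0.662 4.057
endloop
endfacet
facet normal 0.828 0.171 -0.534
outer loop
vertex -3.191 1.46 3.21
vertex -2.959 0.878 3.383
vertex -3.322 1.101 2.892
endloop
endfacet
facet normal -0.804 0.531 -0.268
outer loop
vertex -3.191 1.46 3.21
vertex -3.322 1.101 2.892
vertex -4.001 0.662 4.057
endloop
endfacet
facet normal 0.828 0.171 -0.534
outer loop
vertex -3.322 1.101 2.892
vertex -2.959 0.878 3.383
vertex -3.24 0.611 2.862
endloop
endfacet
facet normal -0.841 -0.108 -0.531
outer loop
vertex -3.322 1.101 2.892
vertex -3.24 0.611 2.862
vertex -4.001 0.662 4.057
endloop
endfacet
facet normal 0.827 0.172 -0.535
outer loop
vertex -3.24 0.611 2.862
vertex -2.959 0.878 3.383
vertex -2.993 0.278 3.137
endloop
endfacet
facet normal -0.593 -0.726 -0.347
outer loop
vertex -3.24 0.611 2.862
vertex -2.993 0.278 3.137
vertex -4.001 0.662 4.057
endloop
endfacet
facet normal 0.827 0.172 -0.535
outer loop
vertex -2.993 0.278 3.137
vertex -2.959 0.878 3.383
vertex -2.726 0.297 3.556
endloop
endfacet
facet normal -0.207 -0.963 0.175
outer loop
vertex -2.993 0.278 3.137
vertex -2.726 0.297 3.556
vertex -4.001 0.662 4.057
endloop
endfacet
facet normal 0.827 0.172 -0.535
outer loop
vertex -2.726 0.297 3.556
vertex -2.959 0.878 3.383
vertex -2.595 0.656 3.874
endloop
endfacet
facet normal 0.092 -0.679 0.729
outer loop
vertex -2.726 0.297 3.556
vertex -2.595 0.656 3.874
vertex -4.001 0.662 4.057
endloop
endfacet

endsolid


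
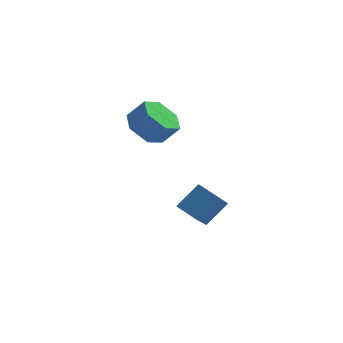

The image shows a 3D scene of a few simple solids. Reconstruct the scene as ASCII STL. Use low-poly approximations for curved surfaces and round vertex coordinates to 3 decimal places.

solid 
facet normal -0.643 0.056 -0.764
outer loop
vertex -0.714 2.161 -2.114
vertex -1.361 2.398 -1.552
vertex -0.853 3.021 -1.934
endloop
endfacet
facet normal 0.750 0.249 -0.613
outer loop
vertex -0.714 2.161 -2.114
vertex -0.853 3.021 -1.934
vertex -0.071 2.104 -1.35
endloop
endfacet
facet normal 0.750 0.249 -0.613
outer loop
vertex -0.071 2.104 -1.35
vertex -0.853 3.021 -1.934
vertex -0.21 2.964 -1.17
endloop
endfacet
facet normal 0.642 -0.056 0.764
outer loop
vertex -0.071 2.104 -1.35
vertex -0.21 2.964 -1.17
vertex -0.719 2.342 -0.788
endloop
endfacet
facet normal -0.643 0.057 -0.763
outer loop
vertex -0.853 3.021 -1.934
vertex -1.361 2.398 -1.552
vertex -1.5 3.259 -1.371
endloop
endfacet
facet normal 0.240 0.962 -0.130
outer loop
vertex -0.853 3.021 -1.934
vertex -1.5 3.259 -1.371
vertex -0.21 2.964 -1.17
endloop
endfacet
facet normal 0.240 0.962 -0.130
outer loop
vertex -0.21 2.964 -1.17
vertex -1.5 3.259 -1.371
vertex -0.857 3.202 -0.607
endloop
endfacet
facet normal 0.643 -0.057 0.764
outer loop
vertex -0.21 2.964 -1.17
vertex -0.857 3.202 -0.607
vertex -0.719 2.342 -0.788
endloop
endfacet
facet normal -0.642 0.057 -0.765
outer loop
vertex -1.5 3.259 -1.371
vertex -1.361 2.398 -1.552
vertex -2.009 2.636 -0.99
endloop
endfacet
facet normal -0.510 0.712 0.483
outer loop
vertex -1.5 3.259 -1.371
vertex -2.009 2.636 -0.99
vertex -0.857 3.202 -0.607
endloop
endfacet
facet normal -0.510 0.712 0.483
outer loop
vertex -0.857 3.202 -0.607
vertex -2.009 2.636 -0.99
vertex -1.366 2.579 -0.226
endloop
endfacet
facet normal 0.643 -0.058 0.764
outer loop
vertex -0.857 3.202 -0.607
vertex -1.366 2.579 -0.226
vertex -0.719 2.342 -0.788
endloop
endfacet
facet normal -0.642 0.056 -0.764
outer loop
vertex -2.009 2.636 -0.99
vertex -1.361 2.398 -1.552
vertex -1.87 1.776 -1.17
endloop
endfacet
facet normal -0.750 -0.249 0.613
outer loop
vertex -2.009 2.636 -0.99
vertex -1.87 1.776 -1.17
vertex -1.366 2.579 -0.226
endloop
endfacet
facet normal -0.750 -0.249 0.613
outer loop
vertex -1.366 2.579 -0.226
vertex -1.87 1.776 -1.17
vertex -1.227 1.719 -0.406
endloop
endfacet
facet normal 0.643 -0.056 0.764
outer loop
vertex -1.366 2.579 -0.226
vertex -1.227 1.719 -0.406
vertex -0.719 2.342 -0.788
endloop
endfacet
facet normal -0.643 0.057 -0.764
outer loop
vertex -1.87 1.776 -1.17
vertex -1.361 2.398 -1.552
vertex -1.223 1.538 -1.733
endloop
endfacet
facet normal -0.240 -0.962 0.130
outer loop
vertex -1.87 1.776 -1.17
vertex -1.223 1.538 -1.733
vertex -1.227 1.719 -0.406
endloop
endfacet
facet normal -0.240 -0.962 0.130
outer loop
vertex -1.227 1.719 -0.406
vertex -1.223 1.538 -1.733
vertex -0.58 1.481 -0.969
endloop
endfacet
facet normal 0.643 -0.057 0.763
outer loop
vertex -1.227 1.719 -0.406
vertex -0.58 1.481 -0.969
vertex -0.719 2.342 -0.788
endloop
endfacet
facet normal -0.643 0.058 -0.764
outer loop
vertex -1.223 1.538 -1.733
vertex -1.361 2.398 -1.552
vertex -0.714 2.161 -2.114
endloop
endfacet
facet normal 0.510 -0.712 -0.483
outer loop
vertex -1.223 1.538 -1.733
vertex -0.714 2.161 -2.114
vertex -0.58 1.481 -0.969
endloop
endfacet
facet normal 0.510 -0.712 -0.483
outer loop
vertex -0.58 1.481 -0.969
vertex -0.714 2.161 -2.114
vertex -0.071 2.104 -1.35
endloop
endfacet
facet normal 0.642 -0.057 0.765
outer loop
vertex -0.58 1.481 -0.969
vertex -0.071 2.104 -1.35
vertex -0.719 2.342 -0.788
endloop
endfacet
facet normal -0.762 0.513 0.396
outer loop
vertex -0.133 -2.166 -2.672
vertex 0.611 -1.666 -1.889
vertex 0.204 -0.692 -3.935
endloop
endfacet
facet normal -0.625 -0.420 -0.657
outer loop
vertex 0.889 -1.154 -4.291
vertex -0.133 -2.166 -2.672
vertex 0.204 -0.692 -3.935
endloop
endfacet
facet normal -0.762 0.513 0.396
outer loop
vertex 0.204 -0.692 -3.935
vertex 0.611 -1.666 -1.889
vertex 0.948 -0.192 -3.152
endloop
endfacet
facet normal 0.172 0.748 -0.641
outer loop
vertex 0.948 -0.192 -3.152
vertex 0.889 -1.154 -4.291
vertex 0.204 -0.692 -3.935
endloop
endfacet
facet normal -0.172 -0.748 0.641
outer loop
vertex -0.133 -2.166 -2.672
vertex 1.296 -2.128 -2.245
vertex 0.611 -1.666 -1.889
endloop
endfacet
facet normal -0.625 -0.420 -0.657
outer loop
vertex 0.552 -2.628 -3.028
vertex -0.133 -2.166 -2.672
vertex 0.889 -1.154 -4.291
endloop
endfacet
facet normal -0.172 -0.748 0.641
outer loop
vertex 0.552 -2.628 -3.028
vertex 1.296 -2.128 -2.245
vertex -0.133 -2.166 -2.672
endloop
endfacet
facet normal 0.625 0.420 0.657
outer loop
vertex 0.611 -1.666 -1.889
vertex 1.296 -2.128 -2.245
vertex 0.948 -0.192 -3.152
endloop
endfacet
facet normal 0.172 0.748 -0.641
outer loop
vertex 1.633 -0.654 -3.508
vertex 0.889 -1.154 -4.291
vertex 0.948 -0.192 -3.152
endloop
endfacet
facet normal 0.625 0.420 0.657
outer loop
vertex 0.948 -0.192 -3.152
vertex 1.296 -2.128 -2.245
vertex 1.633 -0.654 -3.508
endloop
endfacet
facet normal 0.762 -0.513 -0.396
outer loop
vertex 1.633 -0.654 -3.508
vertex 0.552 -2.628 -3.028
vertex 0.889 -1.154 -4.291
endloop
endfacet
facet normal 0.762 -0.513 -0.396
outer loop
vertex 1.296 -2.128 -2.245
vertex 0.552 -2.628 -3.028
vertex 1.633 -0.654 -3.508
endloop
endfacet

endsolid


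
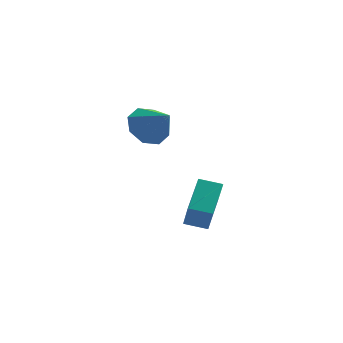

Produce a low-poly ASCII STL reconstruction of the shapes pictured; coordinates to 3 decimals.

solid 
facet normal -0.955 0.200 0.217
outer loop
vertex -1.61 0.203 -2.988
vertex -1.089 1.754 -2.124
vertex -1.745 0.974 -4.29
endloop
endfacet
facet normal -0.282 -0.838 -0.467
outer loop
vertex -0.751 0.766 -4.516
vertex -1.61 0.203 -2.988
vertex -1.745 0.974 -4.29
endloop
endfacet
facet normal -0.955 0.200 0.217
outer loop
vertex -1.745 0.974 -4.29
vertex -1.089 1.754 -2.124
vertex -1.224 2.525 -3.426
endloop
endfacet
facet normal -0.089 0.507 -0.857
outer loop
vertex -1.224 2.525 -3.426
vertex -0.751 0.766 -4.516
vertex -1.745 0.974 -4.29
endloop
endfacet
facet normal 0.089 -0.507 0.857
outer loop
vertex -1.61 0.203 -2.988
vertex -0.095 1.546 -2.35
vertex -1.089 1.754 -2.124
endloop
endfacet
facet normal -0.282 -0.838 -0.467
outer loop
vertex -0.616 -0.005 -3.214
vertex -1.61 0.203 -2.988
vertex -0.751 0.766 -4.516
endloop
endfacet
facet normal 0.089 -0.507 0.857
outer loop
vertex -0.616 -0.005 -3.214
vertex -0.095 1.546 -2.35
vertex -1.61 0.203 -2.988
endloop
endfacet
facet normal 0.282 0.838 0.467
outer loop
vertex -1.089 1.754 -2.124
vertex -0.095 1.546 -2.35
vertex -1.224 2.525 -3.426
endloop
endfacet
facet normal -0.089 0.507 -0.857
outer loop
vertex -0.23 2.317 -3.652
vertex -0.751 0.766 -4.516
vertex -1.224 2.525 -3.426
endloop
endfacet
facet normal 0.282 0.838 0.467
outer loop
vertex -1.224 2.525 -3.426
vertex -0.095 1.546 -2.35
vertex -0.23 2.317 -3.652
endloop
endfacet
facet normal 0.955 -0.200 -0.217
outer loop
vertex -0.23 2.317 -3.652
vertex -0.616 -0.005 -3.214
vertex -0.751 0.766 -4.516
endloop
endfacet
facet normal 0.955 -0.200 -0.217
outer loop
vertex -0.095 1.546 -2.35
vertex -0.616 -0.005 -3.214
vertex -0.23 2.317 -3.652
endloop
endfacet
facet normal -0.516 0.567 -0.642
outer loop
vertex -2.353 1.854 1.173
vertex -3.121 1.199 1.212
vertex -2.86 2.025 1.731
endloop
endfacet
facet normal 0.738 0.389 0.551
outer loop
vertex -2.353 1.854 1.173
vertex -2.86 2.025 1.731
vertex -2.319 0.321 2.208
endloop
endfacet
facet normal -0.517 0.567 -0.641
outer loop
vertex -2.86 2.025 1.731
vertex -3.121 1.199 1.212
vertex -3.519 1.712 1.986
endloop
endfacet
facet normal 0.204 0.323 0.924
outer loop
vertex -2.86 2.025 1.731
vertex -3.519 1.712 1.986
vertex -2.319 0.321 2.208
endloop
endfacet
facet normal -0.517 0.567 -0.641
outer loop
vertex -3.519 1.712 1.986
vertex -3.121 1.199 1.212
vertex -3.945 1.098 1.787
endloop
endfacet
facet normal -0.295 -0.103 0.950
outer loop
vertex -3.519 1.712 1.986
vertex -3.945 1.098 1.787
vertex -2.319 0.321 2.208
endloop
endfacet
facet normal -0.517 0.566 -0.642
outer loop
vertex -3.945 1.098 1.787
vertex -3.121 1.199 1.212
vertex -3.888 0.543 1.252
endloop
endfacet
facet normal -0.464 -0.639 0.613
outer loop
vertex -3.945 1.098 1.787
vertex -3.888 0.543 1.252
vertex -2.319 0.321 2.208
endloop
endfacet
facet normal -0.518 0.566 -0.642
outer loop
vertex -3.888 0.543 1.252
vertex -3.121 1.199 1.212
vertex -3.381 0.373 0.693
endloop
endfacet
facet normal -0.205 -0.973 0.110
outer loop
vertex -3.888 0.543 1.252
vertex -3.381 0.373 0.693
vertex -2.319 0.321 2.208
endloop
endfacet
facet normal -0.517 0.566 -0.642
outer loop
vertex -3.381 0.373 0.693
vertex -3.121 1.199 1.212
vertex -2.722 0.686 0.439
endloop
endfacet
facet normal 0.330 -0.907 -0.262
outer loop
vertex -3.381 0.373 0.693
vertex -2.722 0.686 0.439
vertex -2.319 0.321 2.208
endloop
endfacet
facet normal -0.516 0.566 -0.642
outer loop
vertex -2.722 0.686 0.439
vertex -3.121 1.199 1.212
vertex -2.296 1.3 0.638
endloop
endfacet
facet normal 0.828 -0.481 -0.288
outer loop
vertex -2.722 0.686 0.439
vertex -2.296 1.3 0.638
vertex -2.319 0.321 2.208
endloop
endfacet
facet normal -0.516 0.567 -0.642
outer loop
vertex -2.296 1.3 0.638
vertex -3.121 1.199 1.212
vertex -2.353 1.854 1.173
endloop
endfacet
facet normal 0.997 0.055 0.049
outer loop
vertex -2.296 1.3 0.638
vertex -2.353 1.854 1.173
vertex -2.319 0.321 2.208
endloop
endfacet

endsolid


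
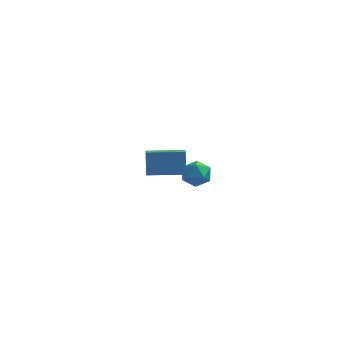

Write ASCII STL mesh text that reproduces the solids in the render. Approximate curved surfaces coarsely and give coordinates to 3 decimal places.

solid 
facet normal -0.992 -0.129 -0.008
outer loop
vertex -4.845 1.884 -3.324
vertex -4.953 2.637 -2.043
vertex -4.998 3.104 -4.054
endloop
endfacet
facet normal 0.073 -0.505 -0.860
outer loop
vertex -2.867 3.383 -4.037
vertex -4.845 1.884 -3.324
vertex -4.998 3.104 -4.054
endloop
endfacet
facet normal -0.991 -0.130 -0.008
outer loop
vertex -4.998 3.104 -4.054
vertex -4.953 2.637 -2.043
vertex -5.107 3.857 -2.773
endloop
endfacet
facet normal -0.108 0.853 -0.511
outer loop
vertex -5.107 3.857 -2.773
vertex -2.867 3.383 -4.037
vertex -4.998 3.104 -4.054
endloop
endfacet
facet normal 0.108 -0.853 0.511
outer loop
vertex -4.845 1.884 -3.324
vertex -2.822 2.916 -2.026
vertex -4.953 2.637 -2.043
endloop
endfacet
facet normal 0.073 -0.505 -0.860
outer loop
vertex -2.713 2.163 -3.307
vertex -4.845 1.884 -3.324
vertex -2.867 3.383 -4.037
endloop
endfacet
facet normal 0.108 -0.853 0.511
outer loop
vertex -2.713 2.163 -3.307
vertex -2.822 2.916 -2.026
vertex -4.845 1.884 -3.324
endloop
endfacet
facet normal -0.073 0.505 0.860
outer loop
vertex -4.953 2.637 -2.043
vertex -2.822 2.916 -2.026
vertex -5.107 3.857 -2.773
endloop
endfacet
facet normal -0.108 0.853 -0.511
outer loop
vertex -2.975 4.136 -2.756
vertex -2.867 3.383 -4.037
vertex -5.107 3.857 -2.773
endloop
endfacet
facet normal -0.073 0.505 0.860
outer loop
vertex -5.107 3.857 -2.773
vertex -2.822 2.916 -2.026
vertex -2.975 4.136 -2.756
endloop
endfacet
facet normal 0.992 0.130 0.007
outer loop
vertex -2.975 4.136 -2.756
vertex -2.713 2.163 -3.307
vertex -2.867 3.383 -4.037
endloop
endfacet
facet normal 0.992 0.129 0.008
outer loop
vertex -2.822 2.916 -2.026
vertex -2.713 2.163 -3.307
vertex -2.975 4.136 -2.756
endloop
endfacet
facet normal 0.343 0.318 0.884
outer loop
vertex -1.63 -3.3 1.879
vertex -1.611 -4.103 2.161
vertex -0.928 -3.771 1.776
endloop
endfacet
facet normal 0.556 0.751 0.357
outer loop
vertex -1.63 -3.3 1.879
vertex -0.928 -3.771 1.776
vertex -1.2 -3.269 1.144
endloop
endfacet
facet normal -0.026 0.999 0.027
outer loop
vertex -1.63 -3.3 1.879
vertex -1.2 -3.269 1.144
vertex -2.051 -3.291 1.139
endloop
endfacet
facet normal -0.599 0.720 0.350
outer loop
vertex -1.63 -3.3 1.879
vertex -2.051 -3.291 1.139
vertex -2.305 -3.807 1.767
endloop
endfacet
facet normal -0.371 0.300 0.879
outer loop
vertex -1.63 -3.3 1.879
vertex -2.305 -3.807 1.767
vertex -1.611 -4.103 2.161
endloop
endfacet
facet normal 0.926 0.361 -0.112
outer loop
vertex -1.2 -3.269 1.144
vertex -0.928 -3.771 1.776
vertex -0.915 -4.053 0.973
endloop
endfacet
facet normal 0.581 -0.338 0.740
outer loop
vertex -0.928 -3.771 1.776
vertex -1.611 -4.103 2.161
vertex -1.169 -4.569 1.601
endloop
endfacet
facet normal -0.573 -0.368 0.732
outer loop
vertex -1.611 -4.103 2.161
vertex -2.305 -3.807 1.767
vertex -2.02 -4.591 1.596
endloop
endfacet
facet normal -0.942 0.312 -0.125
outer loop
vertex -2.305 -3.807 1.767
vertex -2.051 -3.291 1.139
vertex -2.292 -4.089 0.964
endloop
endfacet
facet normal -0.016 0.762 -0.647
outer loop
vertex -2.051 -3.291 1.139
vertex -1.2 -3.269 1.144
vertex -1.609 -3.757 0.579
endloop
endfacet
facet normal 0.599 -0.720 -0.350
outer loop
vertex -1.59 -4.56 0.861
vertex -0.915 -4.053 0.973
vertex -1.169 -4.569 1.601
endloop
endfacet
facet normal 0.026 -0.999 -0.027
outer loop
vertex -1.59 -4.56 0.861
vertex -1.169 -4.569 1.601
vertex -2.02 -4.591 1.596
endloop
endfacet
facet normal -0.556 -0.751 -0.357
outer loop
vertex -1.59 -4.56 0.861
vertex -2.02 -4.591 1.596
vertex -2.292 -4.089 0.964
endloop
endfacet
facet normal -0.343 -0.318 -0.884
outer loop
vertex -1.59 -4.56 0.861
vertex -2.292 -4.089 0.964
vertex -1.609 -3.757 0.579
endloop
endfacet
facet normal 0.371 -0.300 -0.879
outer loop
vertex -1.59 -4.56 0.861
vertex -1.609 -3.757 0.579
vertex -0.915 -4.053 0.973
endloop
endfacet
facet normal 0.942 -0.312 0.125
outer loop
vertex -1.169 -4.569 1.601
vertex -0.915 -4.053 0.973
vertex -0.928 -3.771 1.776
endloop
endfacet
facet normal 0.016 -0.762 0.647
outer loop
vertex -2.02 -4.591 1.596
vertex -1.169 -4.569 1.601
vertex -1.611 -4.103 2.161
endloop
endfacet
facet normal -0.926 -0.361 0.112
outer loop
vertex -2.292 -4.089 0.964
vertex -2.02 -4.591 1.596
vertex -2.305 -3.807 1.767
endloop
endfacet
facet normal -0.581 0.338 -0.740
outer loop
vertex -1.609 -3.757 0.579
vertex -2.292 -4.089 0.964
vertex -2.051 -3.291 1.139
endloop
endfacet
facet normal 0.573 0.368 -0.732
outer loop
vertex -0.915 -4.053 0.973
vertex -1.609 -3.757 0.579
vertex -1.2 -3.269 1.144
endloop
endfacet

endsolid


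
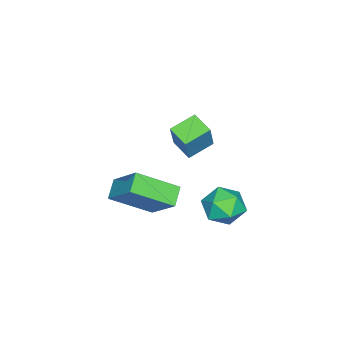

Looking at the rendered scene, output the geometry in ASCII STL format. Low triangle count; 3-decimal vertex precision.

solid 
facet normal -0.850 -0.128 0.511
outer loop
vertex 2.157 -0.362 -0.656
vertex 1.246 1.25 -1.767
vertex 1.519 -1.681 -2.046
endloop
endfacet
facet normal 0.422 -0.746 0.515
outer loop
vertex 2.394 -1.55 -2.573
vertex 2.157 -0.362 -0.656
vertex 1.519 -1.681 -2.046
endloop
endfacet
facet normal -0.850 -0.128 0.512
outer loop
vertex 1.519 -1.681 -2.046
vertex 1.246 1.25 -1.767
vertex 0.607 -0.069 -3.157
endloop
endfacet
facet normal -0.317 -0.653 -0.688
outer loop
vertex 0.607 -0.069 -3.157
vertex 2.394 -1.55 -2.573
vertex 1.519 -1.681 -2.046
endloop
endfacet
facet normal 0.317 0.653 0.688
outer loop
vertex 2.157 -0.362 -0.656
vertex 2.121 1.381 -2.294
vertex 1.246 1.25 -1.767
endloop
endfacet
facet normal 0.421 -0.747 0.515
outer loop
vertex 3.033 -0.231 -1.183
vertex 2.157 -0.362 -0.656
vertex 2.394 -1.55 -2.573
endloop
endfacet
facet normal 0.316 0.653 0.688
outer loop
vertex 3.033 -0.231 -1.183
vertex 2.121 1.381 -2.294
vertex 2.157 -0.362 -0.656
endloop
endfacet
facet normal -0.422 0.747 -0.515
outer loop
vertex 1.246 1.25 -1.767
vertex 2.121 1.381 -2.294
vertex 0.607 -0.069 -3.157
endloop
endfacet
facet normal -0.316 -0.653 -0.688
outer loop
vertex 1.483 0.062 -3.684
vertex 2.394 -1.55 -2.573
vertex 0.607 -0.069 -3.157
endloop
endfacet
facet normal -0.421 0.746 -0.515
outer loop
vertex 0.607 -0.069 -3.157
vertex 2.121 1.381 -2.294
vertex 1.483 0.062 -3.684
endloop
endfacet
facet normal 0.850 0.128 -0.512
outer loop
vertex 1.483 0.062 -3.684
vertex 3.033 -0.231 -1.183
vertex 2.394 -1.55 -2.573
endloop
endfacet
facet normal 0.850 0.128 -0.512
outer loop
vertex 2.121 1.381 -2.294
vertex 3.033 -0.231 -1.183
vertex 1.483 0.062 -3.684
endloop
endfacet
facet normal -0.765 0.552 0.332
outer loop
vertex 1.426 1.953 3.222
vertex 1.907 2.823 2.885
vertex 0.684 1.8 1.767
endloop
endfacet
facet normal -0.458 -0.829 0.321
outer loop
vertex 1.633 1.117 1.355
vertex 1.426 1.953 3.222
vertex 0.684 1.8 1.767
endloop
endfacet
facet normal -0.765 0.551 0.333
outer loop
vertex 0.684 1.8 1.767
vertex 1.907 2.823 2.885
vertex 1.165 2.671 1.431
endloop
endfacet
facet normal -0.452 -0.093 -0.887
outer loop
vertex 1.165 2.671 1.431
vertex 1.633 1.117 1.355
vertex 0.684 1.8 1.767
endloop
endfacet
facet normal 0.452 0.093 0.887
outer loop
vertex 1.426 1.953 3.222
vertex 2.856 2.14 2.473
vertex 1.907 2.823 2.885
endloop
endfacet
facet normal -0.458 -0.829 0.320
outer loop
vertex 2.375 1.269 2.809
vertex 1.426 1.953 3.222
vertex 1.633 1.117 1.355
endloop
endfacet
facet normal 0.453 0.092 0.887
outer loop
vertex 2.375 1.269 2.809
vertex 2.856 2.14 2.473
vertex 1.426 1.953 3.222
endloop
endfacet
facet normal 0.458 0.829 -0.320
outer loop
vertex 1.907 2.823 2.885
vertex 2.856 2.14 2.473
vertex 1.165 2.671 1.431
endloop
endfacet
facet normal -0.453 -0.093 -0.887
outer loop
vertex 2.114 1.987 1.018
vertex 1.633 1.117 1.355
vertex 1.165 2.671 1.431
endloop
endfacet
facet normal 0.458 0.829 -0.321
outer loop
vertex 1.165 2.671 1.431
vertex 2.856 2.14 2.473
vertex 2.114 1.987 1.018
endloop
endfacet
facet normal 0.765 -0.552 -0.333
outer loop
vertex 2.114 1.987 1.018
vertex 2.375 1.269 2.809
vertex 1.633 1.117 1.355
endloop
endfacet
facet normal 0.765 -0.551 -0.332
outer loop
vertex 2.856 2.14 2.473
vertex 2.375 1.269 2.809
vertex 2.114 1.987 1.018
endloop
endfacet
facet normal 0.265 0.913 0.309
outer loop
vertex 0.789 4.063 -2.745
vertex 1.001 3.682 -1.8
vertex 1.745 3.712 -2.527
endloop
endfacet
facet normal 0.394 0.833 -0.389
outer loop
vertex 0.789 4.063 -2.745
vertex 1.745 3.712 -2.527
vertex 1.307 3.491 -3.445
endloop
endfacet
facet normal -0.221 0.669 -0.710
outer loop
vertex 0.789 4.063 -2.745
vertex 1.307 3.491 -3.445
vertex 0.292 3.325 -3.285
endloop
endfacet
facet normal -0.732 0.648 -0.212
outer loop
vertex 0.789 4.063 -2.745
vertex 0.292 3.325 -3.285
vertex 0.102 3.443 -2.268
endloop
endfacet
facet normal -0.431 0.799 0.419
outer loop
vertex 0.789 4.063 -2.745
vertex 0.102 3.443 -2.268
vertex 1.001 3.682 -1.8
endloop
endfacet
facet normal 0.839 0.280 -0.467
outer loop
vertex 1.307 3.491 -3.445
vertex 1.745 3.712 -2.527
vertex 1.838 2.757 -2.932
endloop
endfacet
facet normal 0.629 0.410 0.661
outer loop
vertex 1.745 3.712 -2.527
vertex 1.001 3.682 -1.8
vertex 1.648 2.875 -1.915
endloop
endfacet
facet normal -0.496 0.227 0.838
outer loop
vertex 1.001 3.682 -1.8
vertex 0.102 3.443 -2.268
vertex 0.633 2.709 -1.755
endloop
endfacet
facet normal -0.983 -0.019 -0.182
outer loop
vertex 0.102 3.443 -2.268
vertex 0.292 3.325 -3.285
vertex 0.195 2.488 -2.673
endloop
endfacet
facet normal -0.158 0.014 -0.987
outer loop
vertex 0.292 3.325 -3.285
vertex 1.307 3.491 -3.445
vertex 0.939 2.518 -3.4
endloop
endfacet
facet normal 0.732 -0.648 0.212
outer loop
vertex 1.151 2.137 -2.455
vertex 1.838 2.757 -2.932
vertex 1.648 2.875 -1.915
endloop
endfacet
facet normal 0.221 -0.669 0.710
outer loop
vertex 1.151 2.137 -2.455
vertex 1.648 2.875 -1.915
vertex 0.633 2.709 -1.755
endloop
endfacet
facet normal -0.394 -0.833 0.389
outer loop
vertex 1.151 2.137 -2.455
vertex 0.633 2.709 -1.755
vertex 0.195 2.488 -2.673
endloop
endfacet
facet normal -0.265 -0.913 -0.309
outer loop
vertex 1.151 2.137 -2.455
vertex 0.195 2.488 -2.673
vertex 0.939 2.518 -3.4
endloop
endfacet
facet normal 0.431 -0.799 -0.419
outer loop
vertex 1.151 2.137 -2.455
vertex 0.939 2.518 -3.4
vertex 1.838 2.757 -2.932
endloop
endfacet
facet normal 0.983 0.019 0.182
outer loop
vertex 1.648 2.875 -1.915
vertex 1.838 2.757 -2.932
vertex 1.745 3.712 -2.527
endloop
endfacet
facet normal 0.158 -0.014 0.987
outer loop
vertex 0.633 2.709 -1.755
vertex 1.648 2.875 -1.915
vertex 1.001 3.682 -1.8
endloop
endfacet
facet normal -0.839 -0.280 0.467
outer loop
vertex 0.195 2.488 -2.673
vertex 0.633 2.709 -1.755
vertex 0.102 3.443 -2.268
endloop
endfacet
facet normal -0.629 -0.410 -0.661
outer loop
vertex 0.939 2.518 -3.4
vertex 0.195 2.488 -2.673
vertex 0.292 3.325 -3.285
endloop
endfacet
facet normal 0.496 -0.227 -0.838
outer loop
vertex 1.838 2.757 -2.932
vertex 0.939 2.518 -3.4
vertex 1.307 3.491 -3.445
endloop
endfacet

endsolid


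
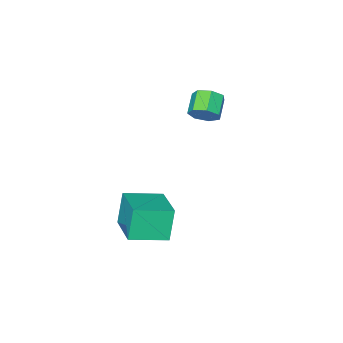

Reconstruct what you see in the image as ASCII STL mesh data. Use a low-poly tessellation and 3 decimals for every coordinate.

solid 
facet normal -0.863 0.464 -0.199
outer loop
vertex 0.045 2.158 -0.328
vertex 0.834 3.83 0.152
vertex 0.502 2.369 -1.815
endloop
endfacet
facet normal -0.413 -0.875 -0.251
outer loop
vertex 1.986 1.57 -1.472
vertex 0.045 2.158 -0.328
vertex 0.502 2.369 -1.815
endloop
endfacet
facet normal -0.863 0.464 -0.199
outer loop
vertex 0.502 2.369 -1.815
vertex 0.834 3.83 0.152
vertex 1.291 4.041 -1.336
endloop
endfacet
facet normal 0.291 0.134 -0.947
outer loop
vertex 1.291 4.041 -1.336
vertex 1.986 1.57 -1.472
vertex 0.502 2.369 -1.815
endloop
endfacet
facet normal -0.291 -0.134 0.947
outer loop
vertex 0.045 2.158 -0.328
vertex 2.318 3.031 0.495
vertex 0.834 3.83 0.152
endloop
endfacet
facet normal -0.413 -0.875 -0.251
outer loop
vertex 1.529 1.359 0.016
vertex 0.045 2.158 -0.328
vertex 1.986 1.57 -1.472
endloop
endfacet
facet normal -0.292 -0.134 0.947
outer loop
vertex 1.529 1.359 0.016
vertex 2.318 3.031 0.495
vertex 0.045 2.158 -0.328
endloop
endfacet
facet normal 0.413 0.875 0.251
outer loop
vertex 0.834 3.83 0.152
vertex 2.318 3.031 0.495
vertex 1.291 4.041 -1.336
endloop
endfacet
facet normal 0.292 0.134 -0.947
outer loop
vertex 2.775 3.242 -0.992
vertex 1.986 1.57 -1.472
vertex 1.291 4.041 -1.336
endloop
endfacet
facet normal 0.413 0.875 0.251
outer loop
vertex 1.291 4.041 -1.336
vertex 2.318 3.031 0.495
vertex 2.775 3.242 -0.992
endloop
endfacet
facet normal 0.863 -0.464 0.199
outer loop
vertex 2.775 3.242 -0.992
vertex 1.529 1.359 0.016
vertex 1.986 1.57 -1.472
endloop
endfacet
facet normal 0.863 -0.464 0.199
outer loop
vertex 2.318 3.031 0.495
vertex 1.529 1.359 0.016
vertex 2.775 3.242 -0.992
endloop
endfacet
facet normal 0.685 0.532 -0.497
outer loop
vertex -2.323 1.22 3.224
vertex -2.806 1.38 2.729
vertex -2.649 1.733 3.324
endloop
endfacet
facet normal 0.500 0.152 0.853
outer loop
vertex -2.323 1.22 3.224
vertex -2.649 1.733 3.324
vertex -3.071 0.64 3.766
endloop
endfacet
facet normal 0.501 0.151 0.852
outer loop
vertex -3.071 0.64 3.766
vertex -2.649 1.733 3.324
vertex -3.396 1.154 3.866
endloop
endfacet
facet normal -0.686 -0.531 0.498
outer loop
vertex -3.071 0.64 3.766
vertex -3.396 1.154 3.866
vertex -3.554 0.8 3.271
endloop
endfacet
facet normal 0.685 0.532 -0.497
outer loop
vertex -2.649 1.733 3.324
vertex -2.806 1.38 2.729
vertex -3.093 1.98 2.976
endloop
endfacet
facet normal -0.101 0.746 0.658
outer loop
vertex -2.649 1.733 3.324
vertex -3.093 1.98 2.976
vertex -3.396 1.154 3.866
endloop
endfacet
facet normal -0.101 0.746 0.658
outer loop
vertex -3.396 1.154 3.866
vertex -3.093 1.98 2.976
vertex -3.84 1.401 3.518
endloop
endfacet
facet normal -0.686 -0.531 0.498
outer loop
vertex -3.396 1.154 3.866
vertex -3.84 1.401 3.518
vertex -3.554 0.8 3.271
endloop
endfacet
facet normal 0.685 0.532 -0.497
outer loop
vertex -3.093 1.98 2.976
vertex -2.806 1.38 2.729
vertex -3.321 1.775 2.442
endloop
endfacet
facet normal -0.626 0.779 -0.031
outer loop
vertex -3.093 1.98 2.976
vertex -3.321 1.775 2.442
vertex -3.84 1.401 3.518
endloop
endfacet
facet normal -0.626 0.779 -0.031
outer loop
vertex -3.84 1.401 3.518
vertex -3.321 1.775 2.442
vertex -4.069 1.196 2.984
endloop
endfacet
facet normal -0.686 -0.531 0.498
outer loop
vertex -3.84 1.401 3.518
vertex -4.069 1.196 2.984
vertex -3.554 0.8 3.271
endloop
endfacet
facet normal 0.685 0.531 -0.498
outer loop
vertex -3.321 1.775 2.442
vertex -2.806 1.38 2.729
vertex -3.162 1.272 2.124
endloop
endfacet
facet normal -0.680 0.226 -0.697
outer loop
vertex -3.321 1.775 2.442
vertex -3.162 1.272 2.124
vertex -4.069 1.196 2.984
endloop
endfacet
facet normal -0.680 0.225 -0.698
outer loop
vertex -4.069 1.196 2.984
vertex -3.162 1.272 2.124
vertex -3.909 0.693 2.666
endloop
endfacet
facet normal -0.686 -0.532 0.497
outer loop
vertex -4.069 1.196 2.984
vertex -3.909 0.693 2.666
vertex -3.554 0.8 3.271
endloop
endfacet
facet normal 0.686 0.531 -0.498
outer loop
vertex -3.162 1.272 2.124
vertex -2.806 1.38 2.729
vertex -2.735 0.85 2.262
endloop
endfacet
facet normal -0.222 -0.498 -0.838
outer loop
vertex -3.162 1.272 2.124
vertex -2.735 0.85 2.262
vertex -3.909 0.693 2.666
endloop
endfacet
facet normal -0.222 -0.498 -0.838
outer loop
vertex -3.909 0.693 2.666
vertex -2.735 0.85 2.262
vertex -3.482 0.271 2.804
endloop
endfacet
facet normal -0.686 -0.532 0.497
outer loop
vertex -3.909 0.693 2.666
vertex -3.482 0.271 2.804
vertex -3.554 0.8 3.271
endloop
endfacet
facet normal 0.686 0.530 -0.498
outer loop
vertex -2.735 0.85 2.262
vertex -2.806 1.38 2.729
vertex -2.362 0.826 2.751
endloop
endfacet
facet normal 0.403 -0.846 -0.349
outer loop
vertex -2.735 0.85 2.262
vertex -2.362 0.826 2.751
vertex -3.482 0.271 2.804
endloop
endfacet
facet normal 0.403 -0.846 -0.349
outer loop
vertex -3.482 0.271 2.804
vertex -2.362 0.826 2.751
vertex -3.109 0.247 3.293
endloop
endfacet
facet normal -0.686 -0.532 0.497
outer loop
vertex -3.482 0.271 2.804
vertex -3.109 0.247 3.293
vertex -3.554 0.8 3.271
endloop
endfacet
facet normal 0.686 0.530 -0.498
outer loop
vertex -2.362 0.826 2.751
vertex -2.806 1.38 2.729
vertex -2.323 1.22 3.224
endloop
endfacet
facet normal 0.725 -0.557 0.404
outer loop
vertex -2.362 0.826 2.751
vertex -2.323 1.22 3.224
vertex -3.109 0.247 3.293
endloop
endfacet
facet normal 0.725 -0.557 0.405
outer loop
vertex -3.109 0.247 3.293
vertex -2.323 1.22 3.224
vertex -3.071 0.64 3.766
endloop
endfacet
facet normal -0.686 -0.532 0.497
outer loop
vertex -3.109 0.247 3.293
vertex -3.071 0.64 3.766
vertex -3.554 0.8 3.271
endloop
endfacet

endsolid
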